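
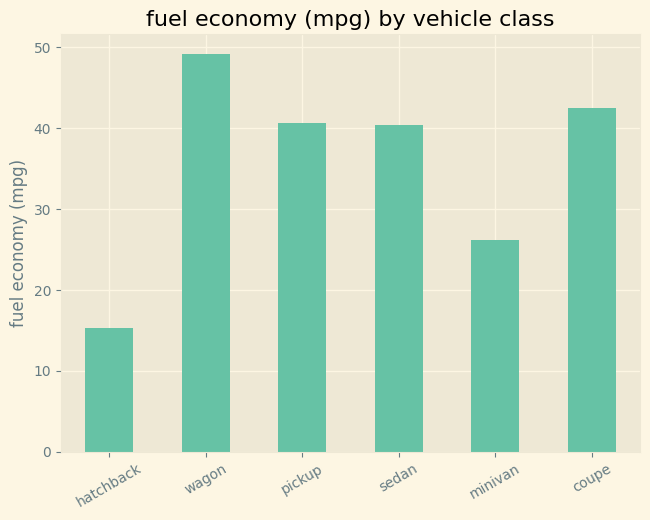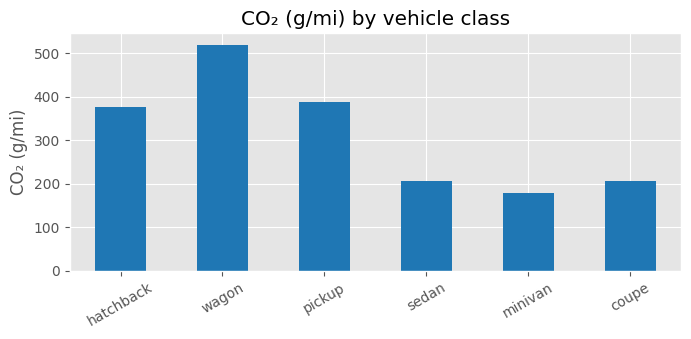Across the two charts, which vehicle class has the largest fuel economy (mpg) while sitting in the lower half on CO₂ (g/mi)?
coupe

Chart 2 median CO₂ (g/mi) ≈ 300; below-median vehicle classes: sedan, minivan, coupe. Among those, coupe has the highest fuel economy (mpg) (≈ 45).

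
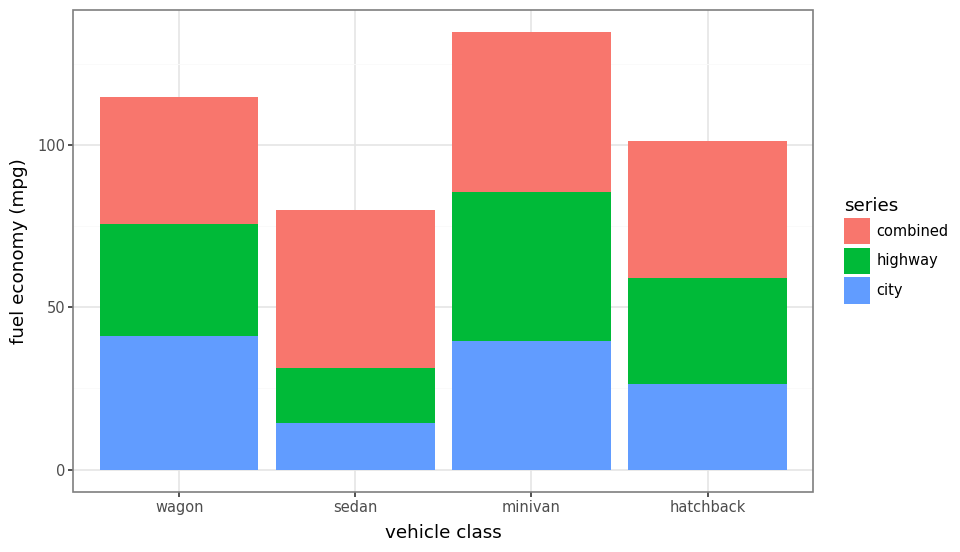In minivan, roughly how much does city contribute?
≈ 40

city top ≈ 40, bottom ≈ 0; segment ≈ 40.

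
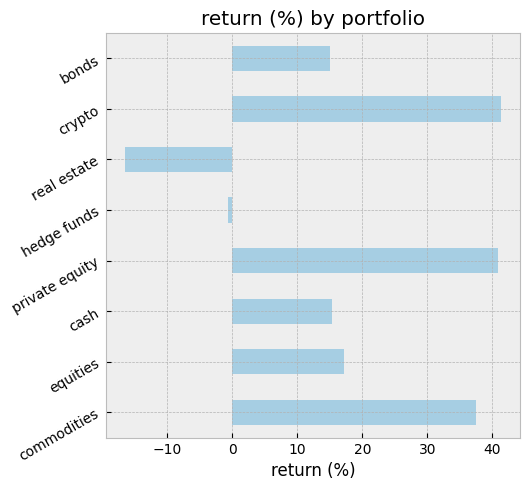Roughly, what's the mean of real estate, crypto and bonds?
(-15 + 40 + 15) / 3 ≈ 13.

≈ 13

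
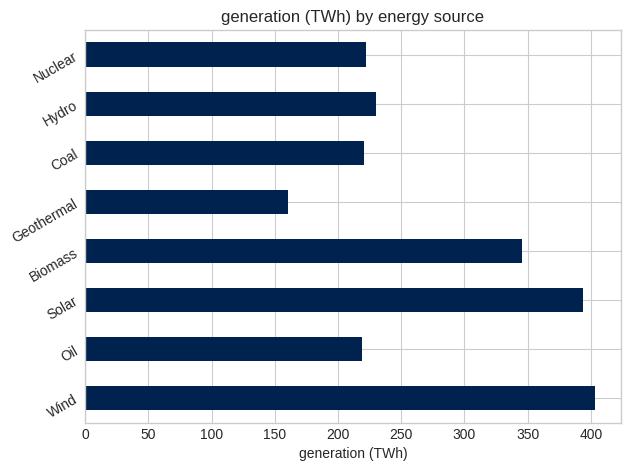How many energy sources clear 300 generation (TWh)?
3

Above 300: Wind, Solar, Biomass.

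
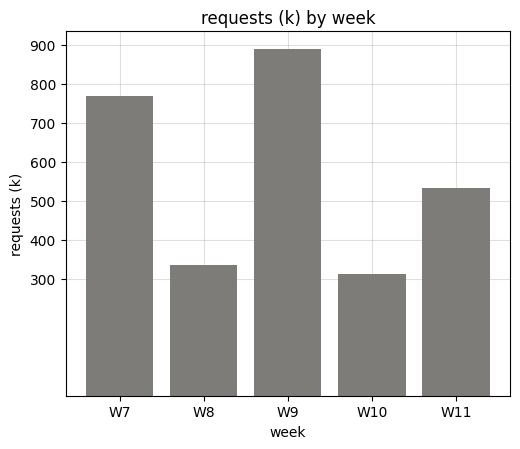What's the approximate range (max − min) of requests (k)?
Max W9 ≈ 900, min W10 ≈ 300; range ≈ 600.

≈ 600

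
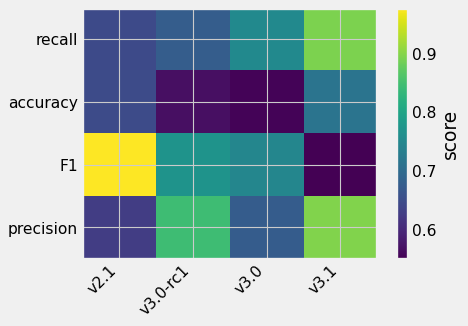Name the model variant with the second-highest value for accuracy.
v2.1

Top 3 for accuracy: v3.1 ≈ 0.70, v2.1 ≈ 0.65, v3.0-rc1 ≈ 0.55.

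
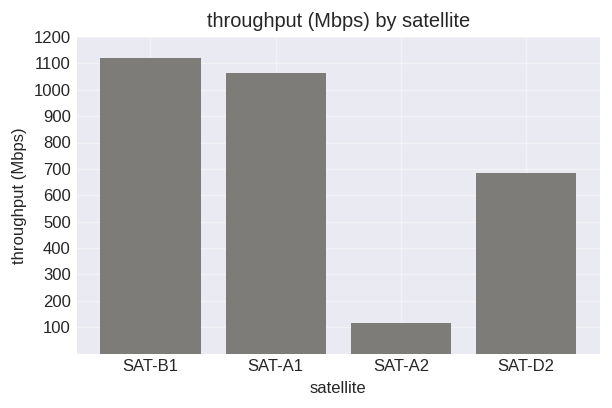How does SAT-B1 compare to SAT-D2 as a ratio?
SAT-B1 ≈ 1100, SAT-D2 ≈ 700; 1100/700 ≈ 1.57.

≈ 1.57×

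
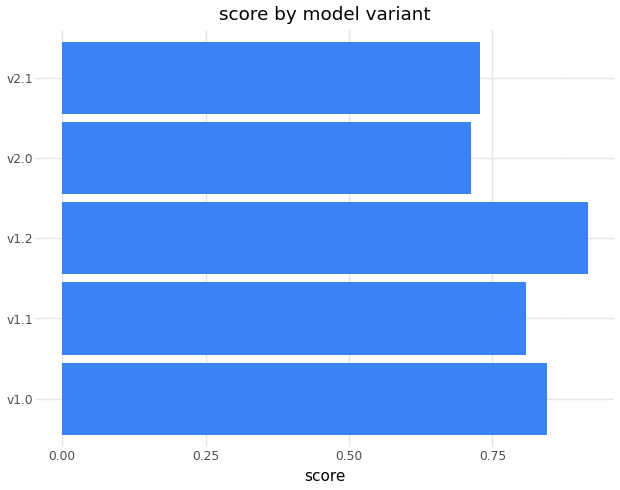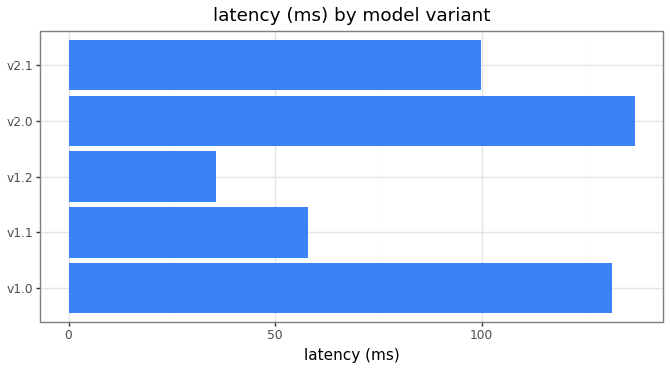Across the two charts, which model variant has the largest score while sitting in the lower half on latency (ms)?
Chart 2 median latency (ms) ≈ 100; below-median model variants: v1.1, v1.2. Among those, v1.2 has the highest score (≈ 0.9).

v1.2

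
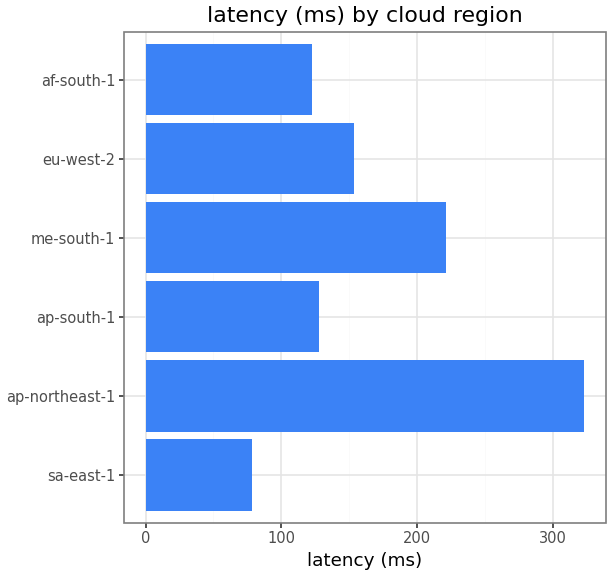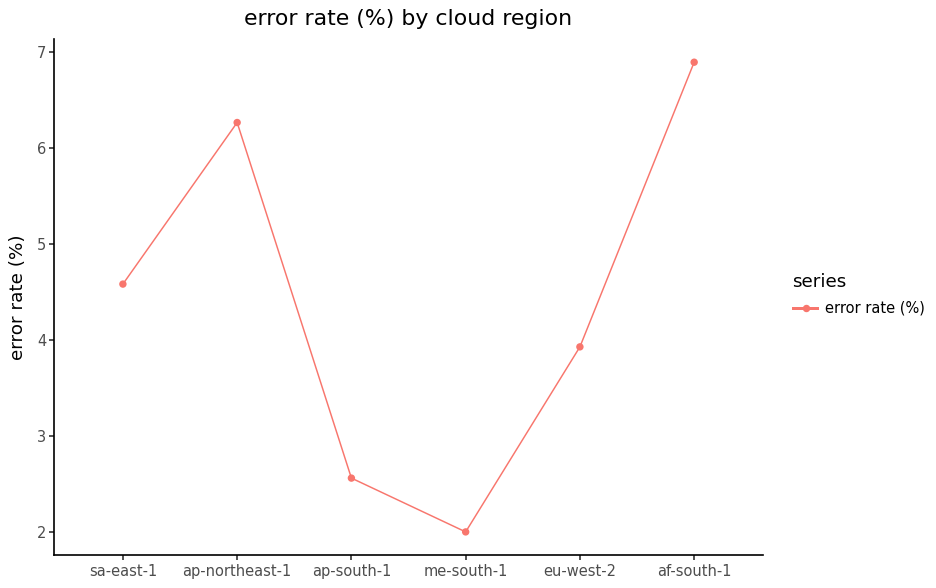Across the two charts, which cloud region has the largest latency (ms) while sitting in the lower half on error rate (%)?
me-south-1

Chart 2 median error rate (%) ≈ 4; below-median cloud regions: ap-south-1, me-south-1, eu-west-2. Among those, me-south-1 has the highest latency (ms) (≈ 200).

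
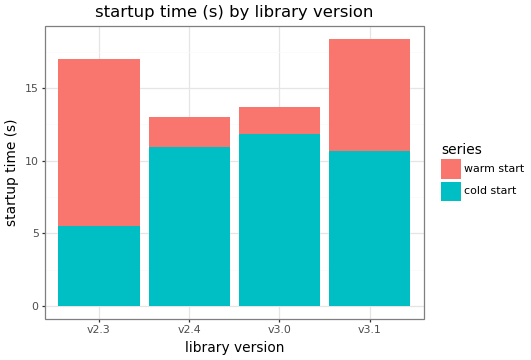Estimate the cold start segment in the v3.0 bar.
cold start top ≈ 12, bottom ≈ 0; segment ≈ 12.

≈ 12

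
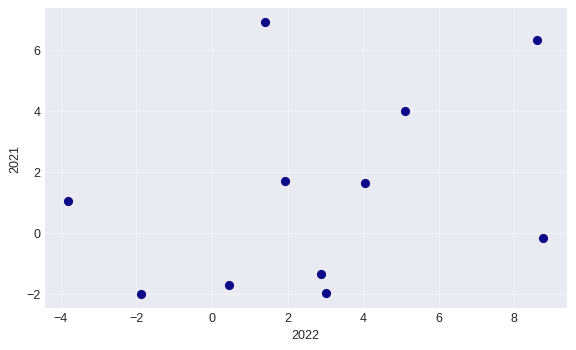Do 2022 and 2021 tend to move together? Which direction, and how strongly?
positive, weak

Points are positively correlated; weak (|r| ≈ 0.3).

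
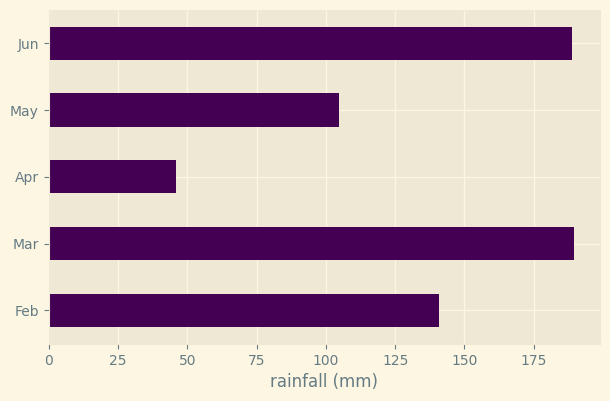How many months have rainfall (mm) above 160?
Above 160: Mar, Jun.

2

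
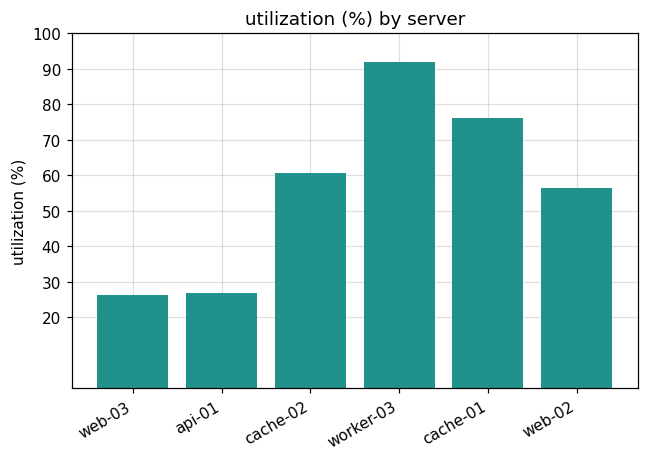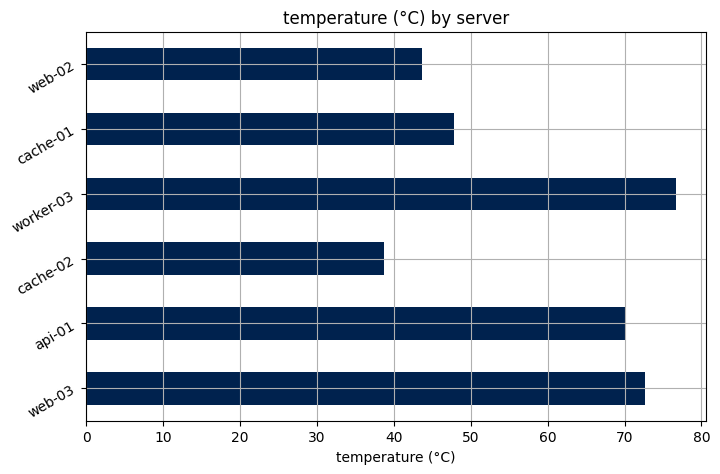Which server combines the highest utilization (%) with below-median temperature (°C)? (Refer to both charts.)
Chart 2 median temperature (°C) ≈ 60; below-median servers: cache-02, cache-01, web-02. Among those, cache-01 has the highest utilization (%) (≈ 80).

cache-01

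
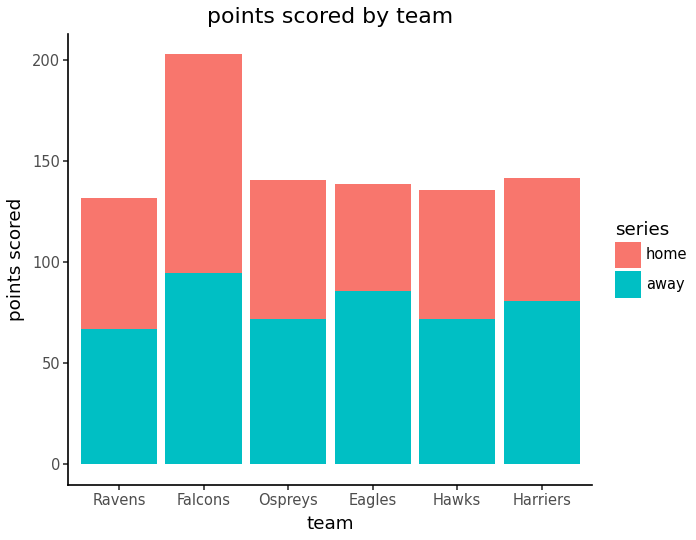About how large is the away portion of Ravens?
away top ≈ 60, bottom ≈ 0; segment ≈ 60.

≈ 60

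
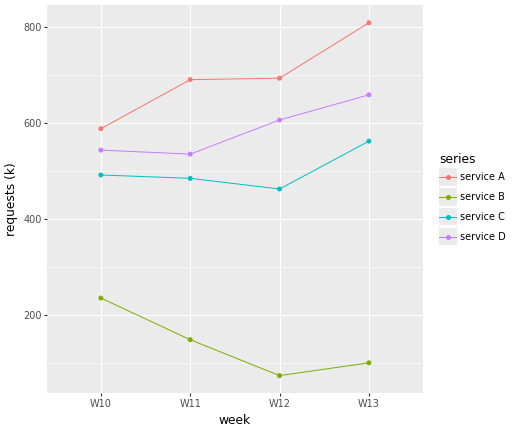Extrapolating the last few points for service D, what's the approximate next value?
≈ 800

Last three: 500, 600, 700 → slope ≈ 100/step → next ≈ 800.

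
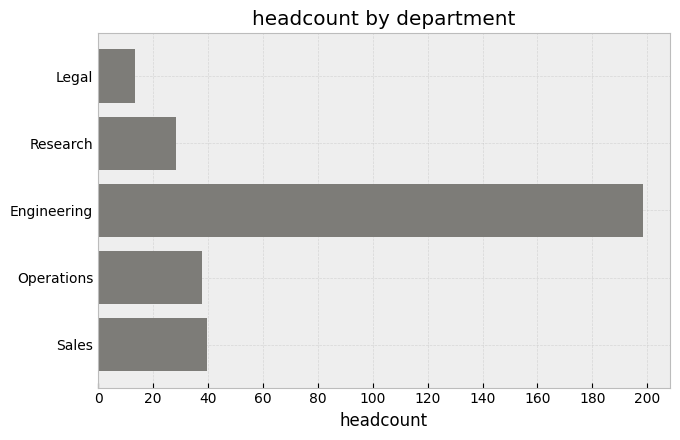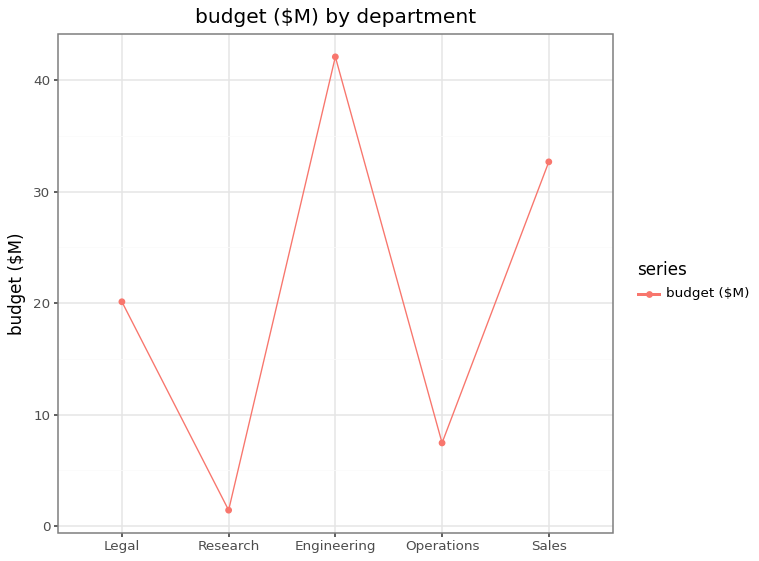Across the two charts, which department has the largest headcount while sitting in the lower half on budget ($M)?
Chart 2 median budget ($M) ≈ 20; below-median departments: Research, Operations. Among those, Operations has the highest headcount (≈ 40).

Operations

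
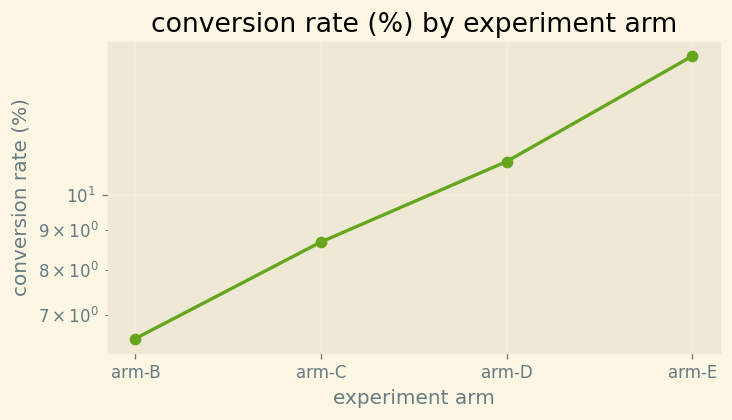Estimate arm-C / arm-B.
arm-C ≈ 9, arm-B ≈ 7; 9/7 ≈ 1.29.

≈ 1.29×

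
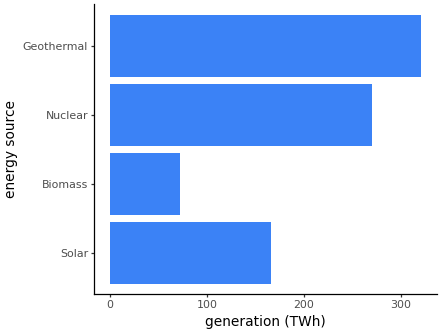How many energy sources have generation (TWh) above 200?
2

Above 200: Nuclear, Geothermal.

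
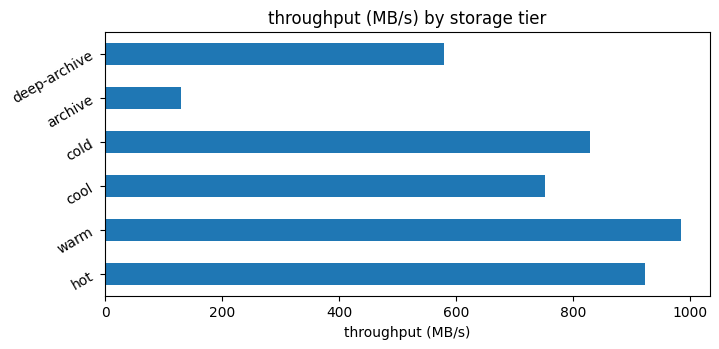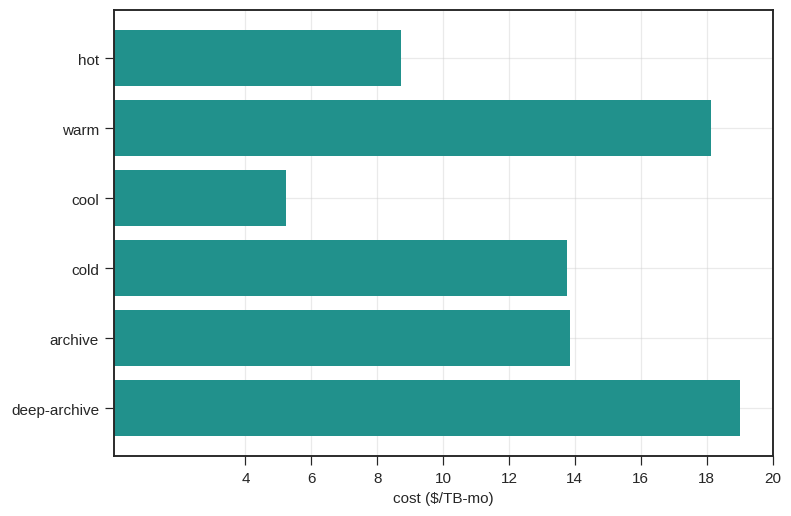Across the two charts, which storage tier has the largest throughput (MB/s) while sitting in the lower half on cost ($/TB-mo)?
hot

Chart 2 median cost ($/TB-mo) ≈ 14; below-median storage tiers: hot, cool, cold. Among those, hot has the highest throughput (MB/s) (≈ 900).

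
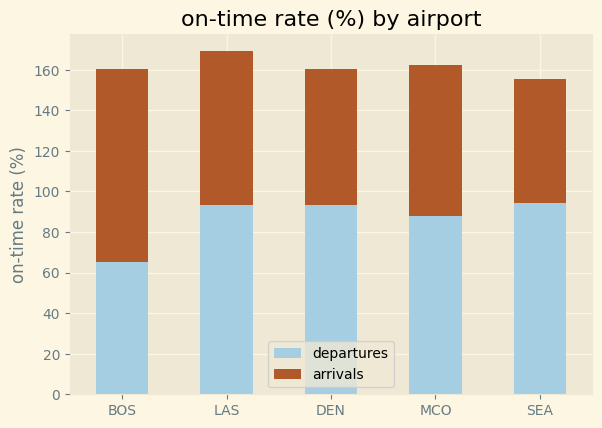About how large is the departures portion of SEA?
≈ 100

departures top ≈ 100, bottom ≈ 0; segment ≈ 100.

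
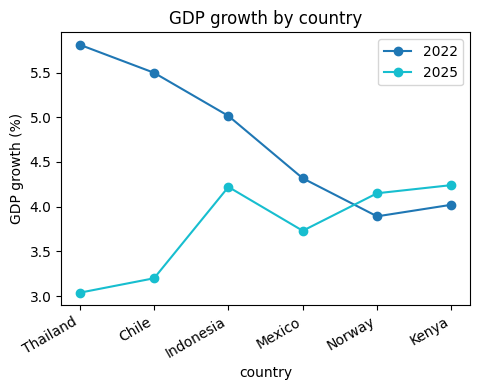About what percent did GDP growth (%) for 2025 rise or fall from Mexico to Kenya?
Mexico ≈ 3.5, Kenya ≈ 4.0; (4.0 − 3.5) / 3.5 ≈ +14.3%.

≈ +14.3%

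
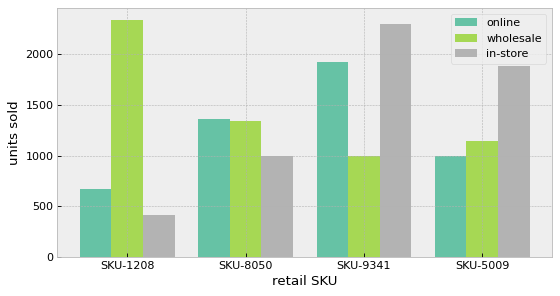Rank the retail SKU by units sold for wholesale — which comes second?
Top 3 for wholesale: SKU-1208 ≈ 2400, SKU-8050 ≈ 1400, SKU-5009 ≈ 1200.

SKU-8050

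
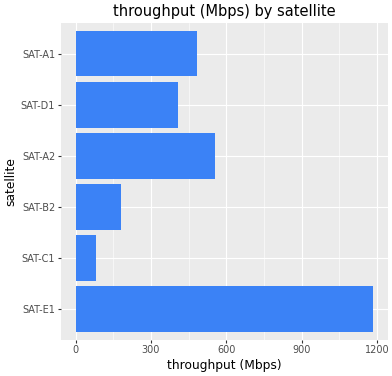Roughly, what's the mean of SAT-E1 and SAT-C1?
(1200 + 100) / 2 ≈ 650.

≈ 650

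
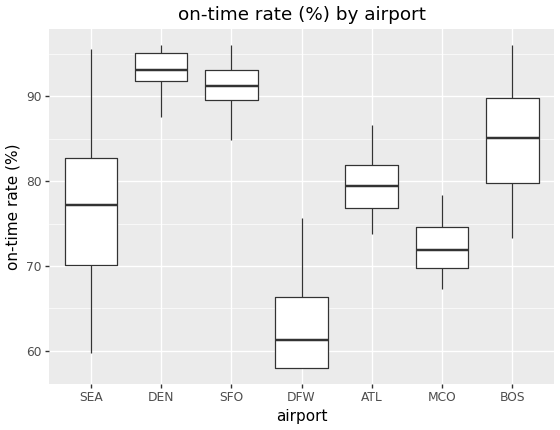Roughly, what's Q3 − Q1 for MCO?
≈ 5

Q3 ≈ 75, Q1 ≈ 70; IQR ≈ 5.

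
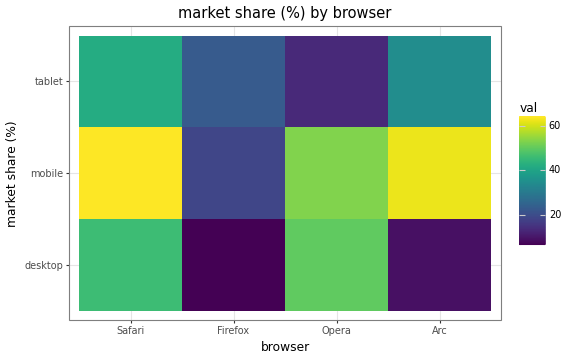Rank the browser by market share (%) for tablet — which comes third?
Top 4 for tablet: Safari ≈ 40, Arc ≈ 35, Firefox ≈ 20, Opera ≈ 15.

Firefox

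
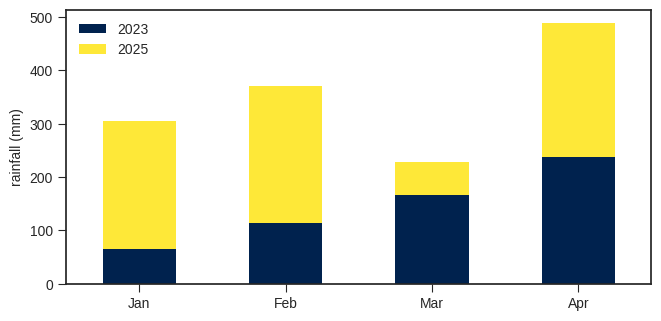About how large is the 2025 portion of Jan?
2025 top ≈ 300, bottom ≈ 50; segment ≈ 250.

≈ 250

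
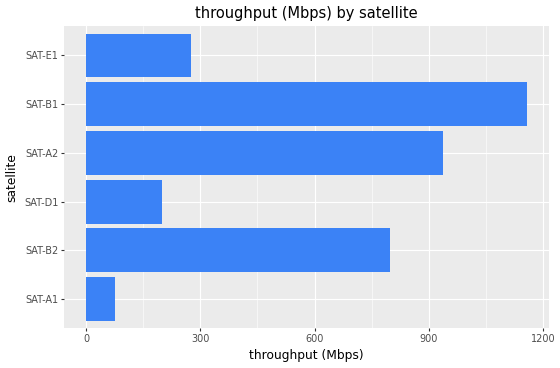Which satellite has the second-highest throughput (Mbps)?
SAT-A2

Top 3: SAT-B1 ≈ 1200, SAT-A2 ≈ 900, SAT-B2 ≈ 800.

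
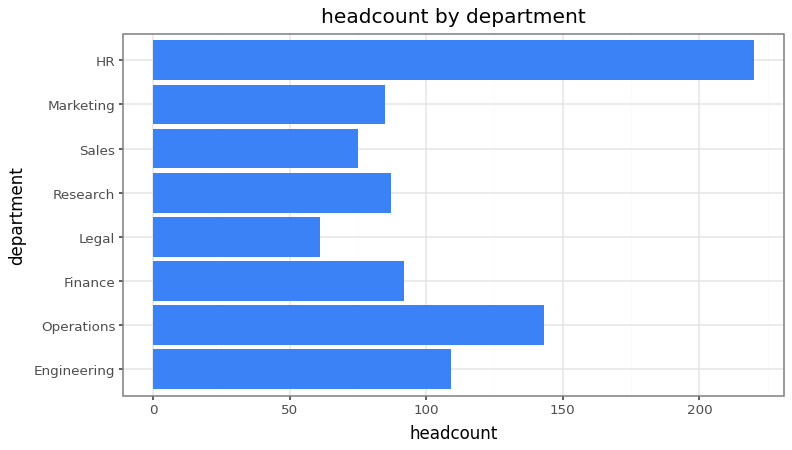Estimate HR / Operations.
≈ 1.57×

HR ≈ 220, Operations ≈ 140; 220/140 ≈ 1.57.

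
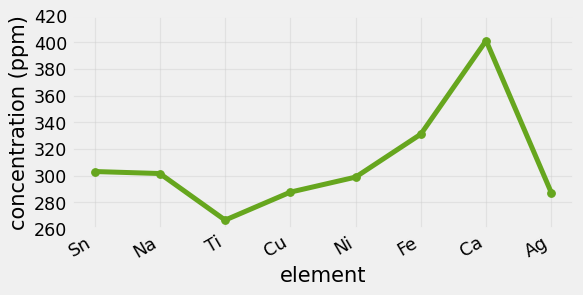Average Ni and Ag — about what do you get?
(300 + 280) / 2 ≈ 290.

≈ 290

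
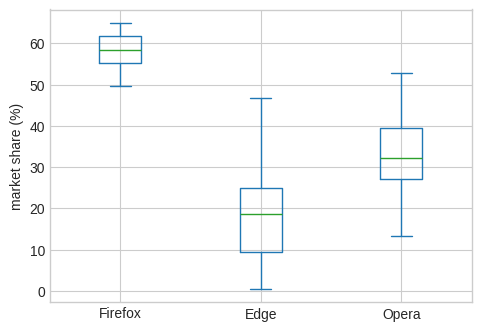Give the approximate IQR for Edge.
Q3 ≈ 25, Q1 ≈ 10; IQR ≈ 15.

≈ 15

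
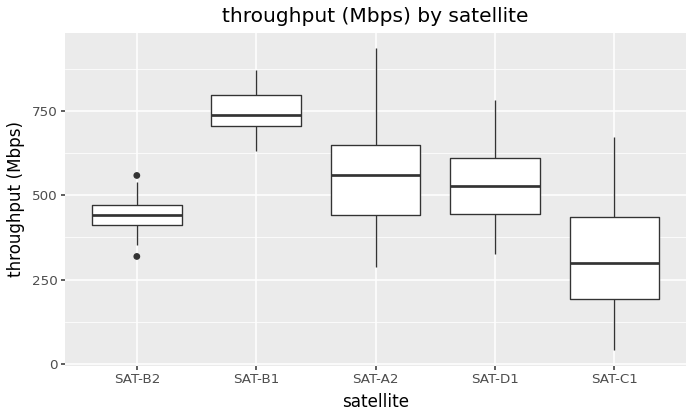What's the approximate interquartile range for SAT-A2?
≈ 200

Q3 ≈ 650, Q1 ≈ 450; IQR ≈ 200.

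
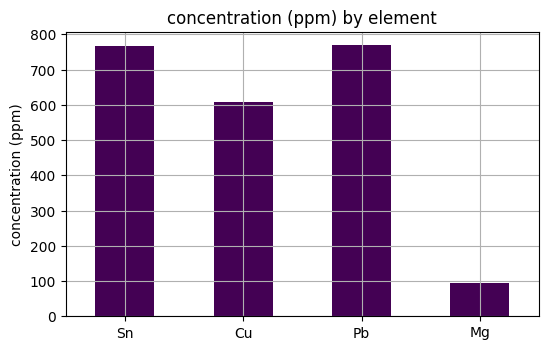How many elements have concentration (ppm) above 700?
Above 700: Sn, Pb.

2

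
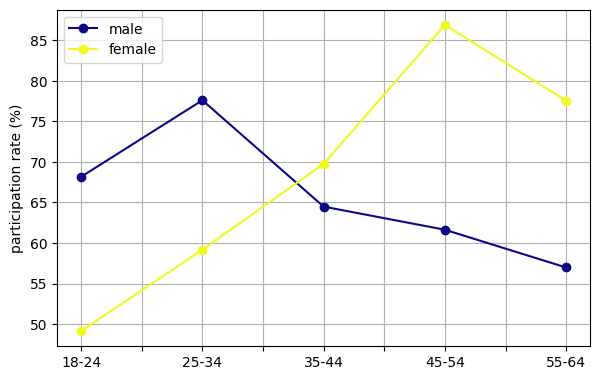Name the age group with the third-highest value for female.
35-44

Top 4 for female: 45-54 ≈ 85, 55-64 ≈ 80, 35-44 ≈ 70, 25-34 ≈ 60.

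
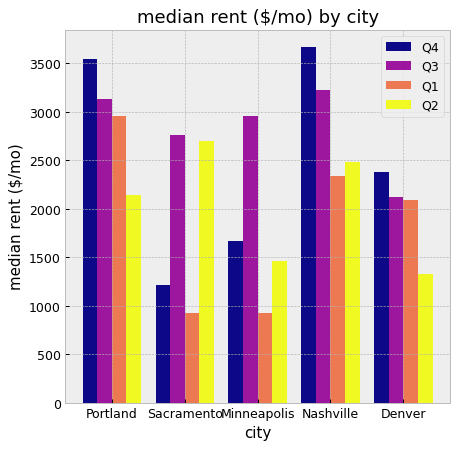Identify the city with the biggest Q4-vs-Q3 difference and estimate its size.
Sacramento: Q4 ≈ 1000, Q3 ≈ 3000 → gap ≈ 2000. Next-largest (Minneapolis) is only ≈ 1500.

Sacramento, ≈ 2000 $/mo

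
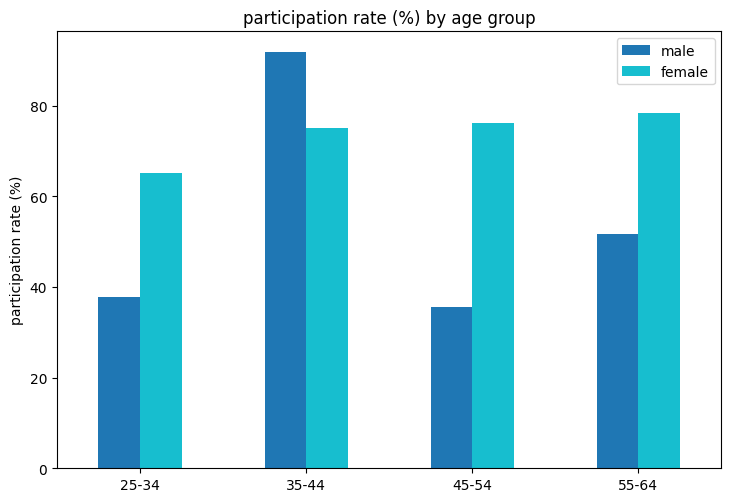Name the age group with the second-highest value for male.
Top 3 for male: 35-44 ≈ 90, 55-64 ≈ 50, 25-34 ≈ 40.

55-64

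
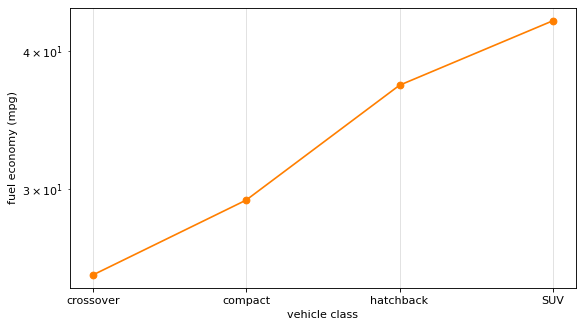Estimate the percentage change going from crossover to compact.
crossover ≈ 26, compact ≈ 30; (30 − 26) / 26 ≈ +15.4%.

≈ +15.4%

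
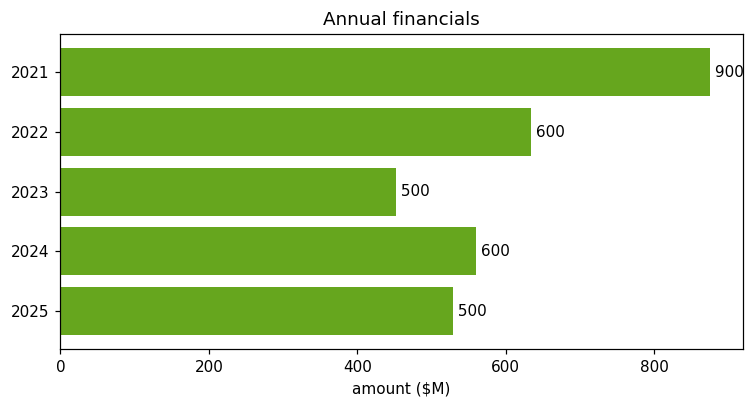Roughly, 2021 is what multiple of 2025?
≈ 1.8×

2021 ≈ 900, 2025 ≈ 500; 900/500 ≈ 1.8.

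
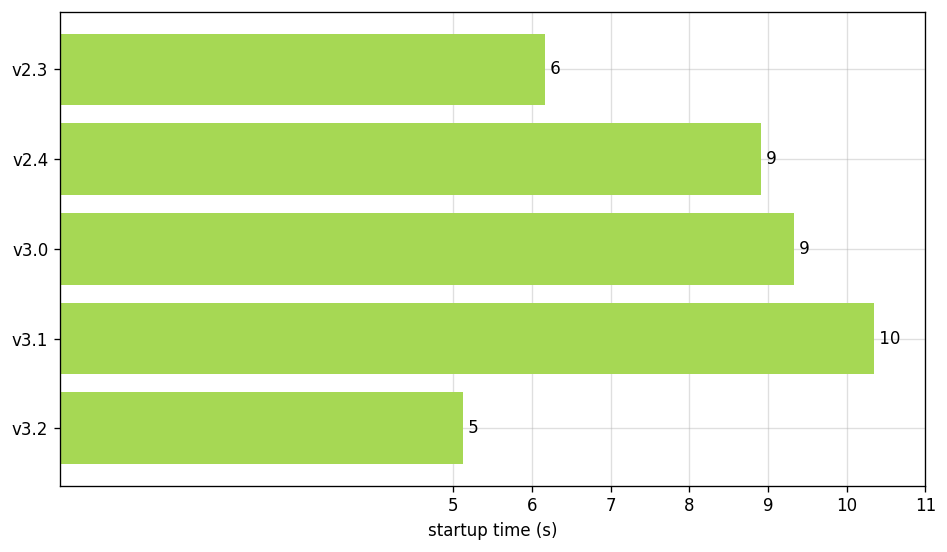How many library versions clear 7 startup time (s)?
Above 7: v2.4, v3.0, v3.1.

3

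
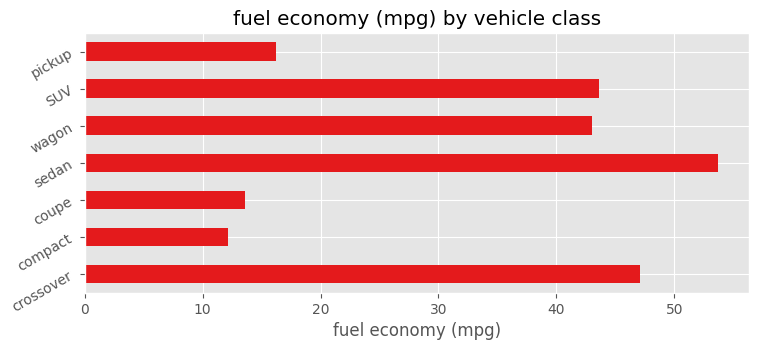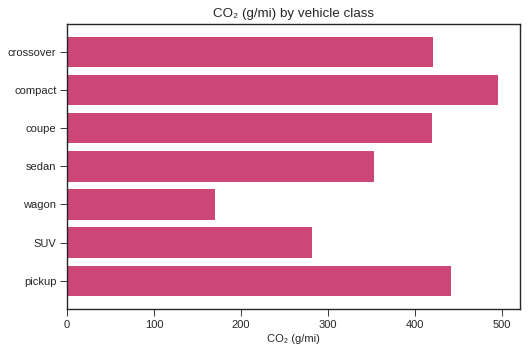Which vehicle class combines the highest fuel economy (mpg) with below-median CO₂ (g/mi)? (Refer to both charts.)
sedan

Chart 2 median CO₂ (g/mi) ≈ 400; below-median vehicle classes: sedan, wagon, SUV. Among those, sedan has the highest fuel economy (mpg) (≈ 55).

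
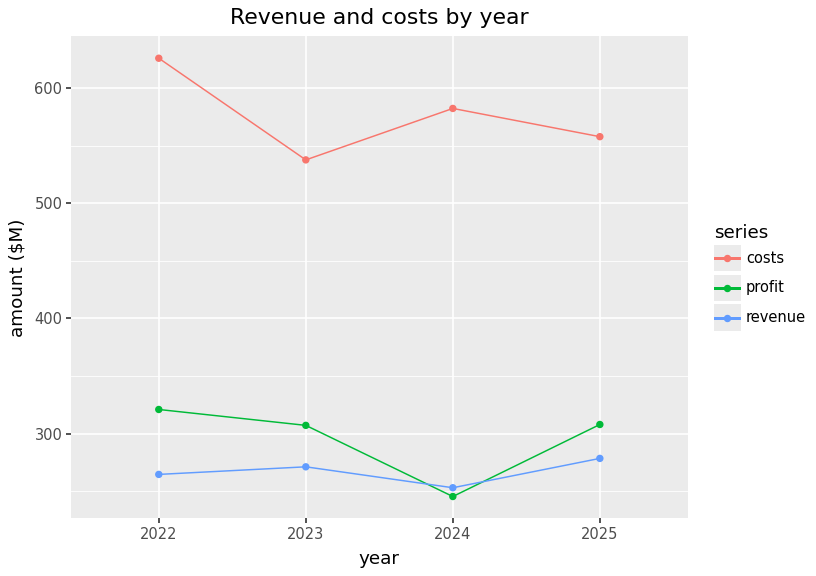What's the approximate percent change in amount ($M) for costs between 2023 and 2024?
2023 ≈ 550, 2024 ≈ 600; (600 − 550) / 550 ≈ +9.1%.

≈ +9.1%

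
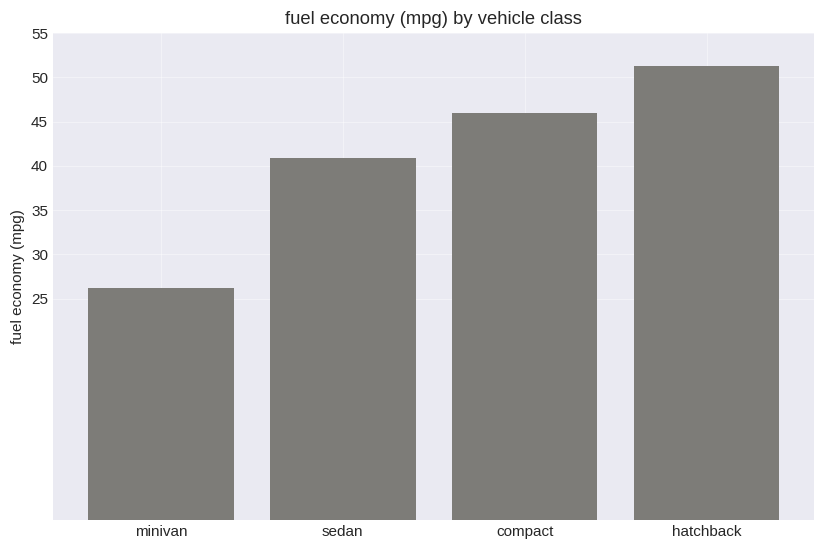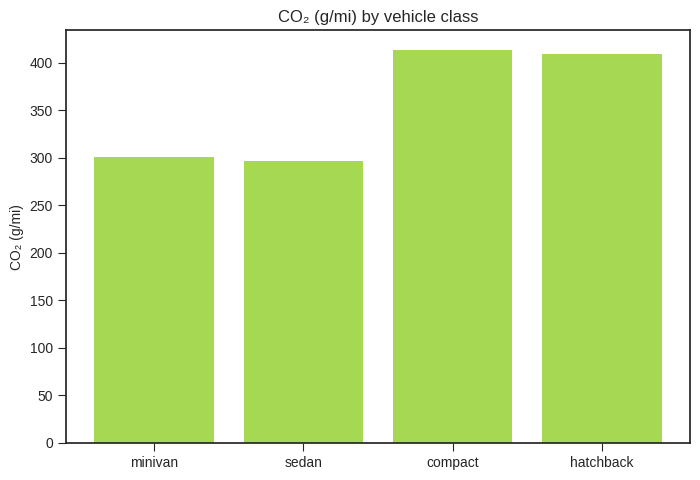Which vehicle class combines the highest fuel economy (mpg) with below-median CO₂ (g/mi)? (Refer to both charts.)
sedan

Chart 2 median CO₂ (g/mi) ≈ 350; below-median vehicle classes: minivan, sedan. Among those, sedan has the highest fuel economy (mpg) (≈ 40).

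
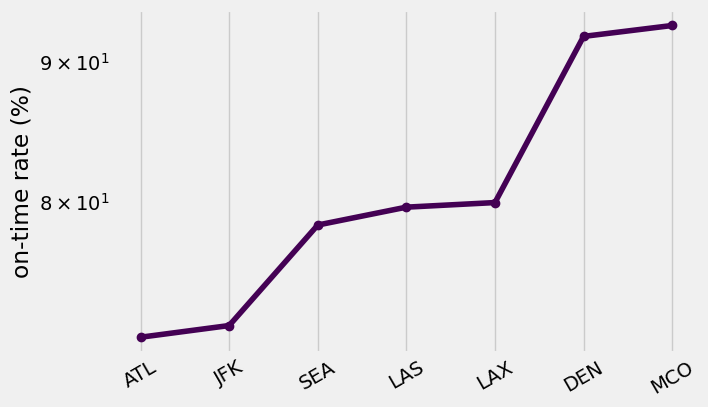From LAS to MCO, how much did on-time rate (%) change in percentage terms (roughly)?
≈ +15%

LAS ≈ 80, MCO ≈ 92; (92 − 80) / 80 ≈ +15%.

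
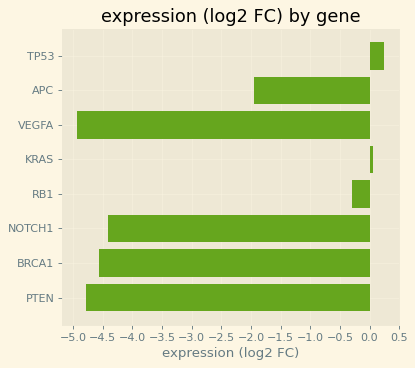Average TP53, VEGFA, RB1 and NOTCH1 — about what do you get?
(0.0 + -5.0 + -0.5 + -4.5) / 4 ≈ -2.5.

≈ -2.5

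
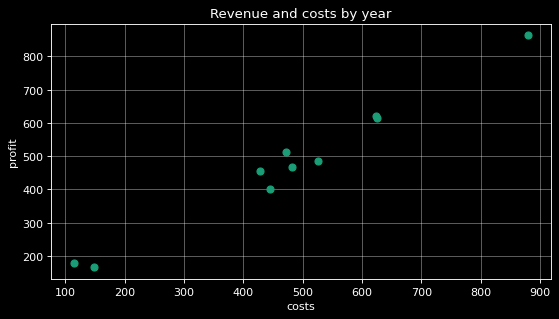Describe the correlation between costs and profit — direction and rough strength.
positive, strong

Points are positively correlated; strong (|r| ≈ 1.0).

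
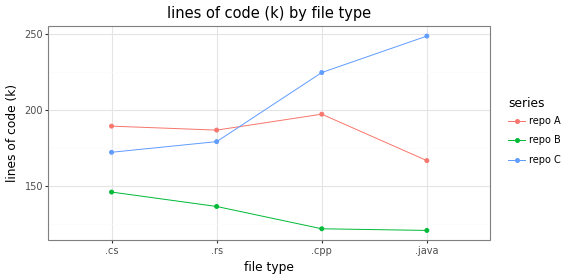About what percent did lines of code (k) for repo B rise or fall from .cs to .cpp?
.cs ≈ 140, .cpp ≈ 120; (120 − 140) / 140 ≈ -14.3%.

≈ -14.3%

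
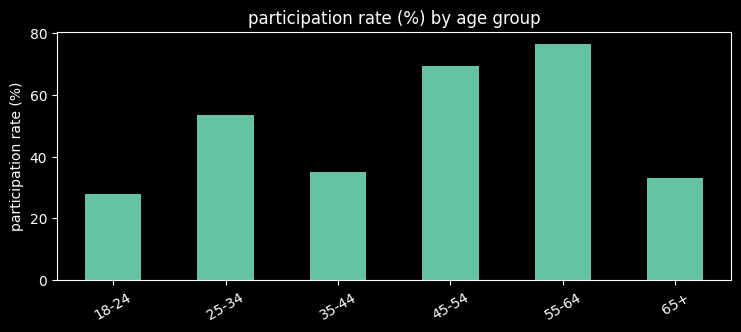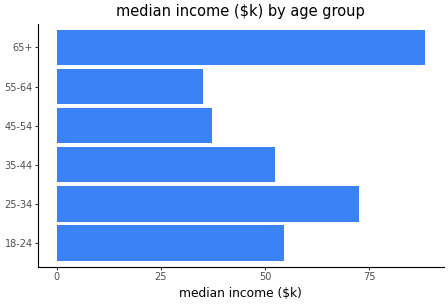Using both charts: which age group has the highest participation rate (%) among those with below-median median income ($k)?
55-64

Chart 2 median median income ($k) ≈ 50; below-median age groups: 35-44, 45-54, 55-64. Among those, 55-64 has the highest participation rate (%) (≈ 80).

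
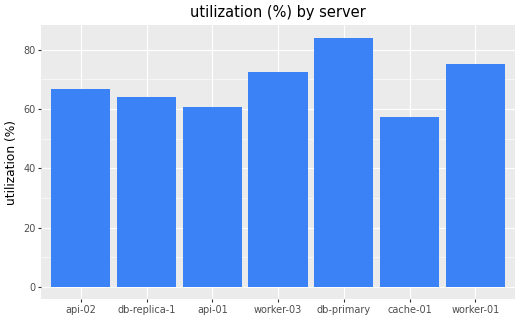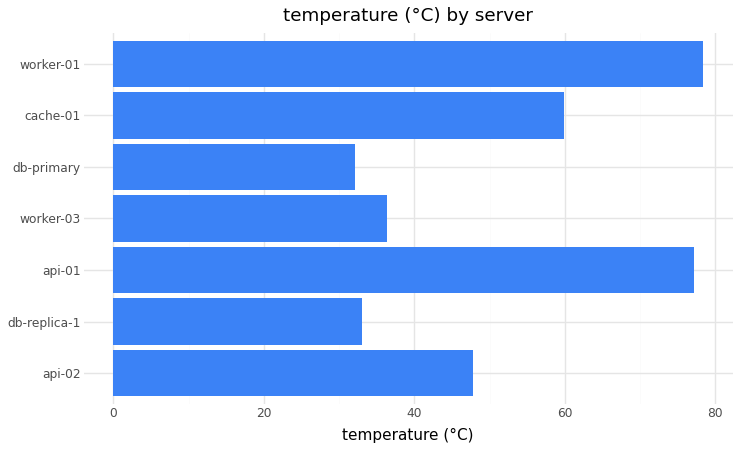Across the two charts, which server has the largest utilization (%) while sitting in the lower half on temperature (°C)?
Chart 2 median temperature (°C) ≈ 50; below-median servers: db-replica-1, worker-03, db-primary. Among those, db-primary has the highest utilization (%) (≈ 80).

db-primary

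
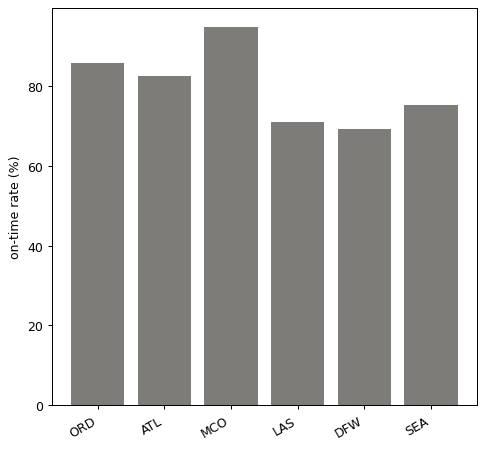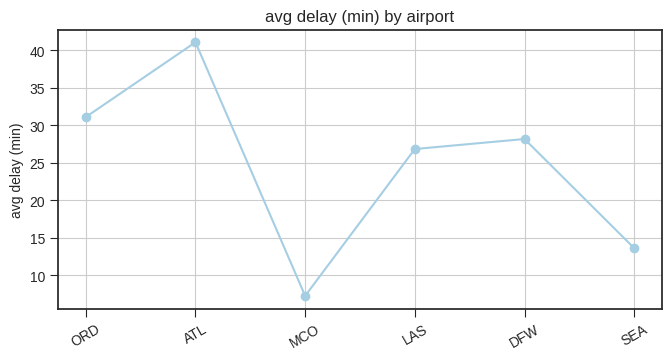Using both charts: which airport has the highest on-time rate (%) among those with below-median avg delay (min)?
MCO

Chart 2 median avg delay (min) ≈ 30; below-median airports: MCO, LAS, SEA. Among those, MCO has the highest on-time rate (%) (≈ 90).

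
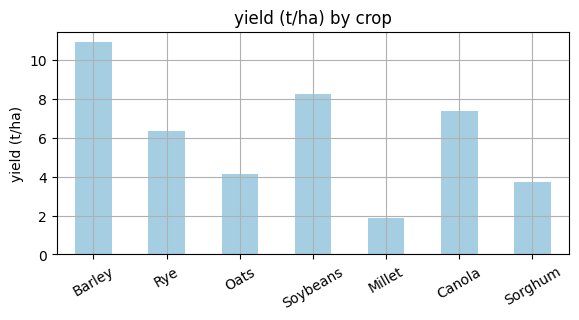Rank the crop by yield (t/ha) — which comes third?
Top 4: Barley ≈ 11, Soybeans ≈ 8, Canola ≈ 7, Rye ≈ 6.

Canola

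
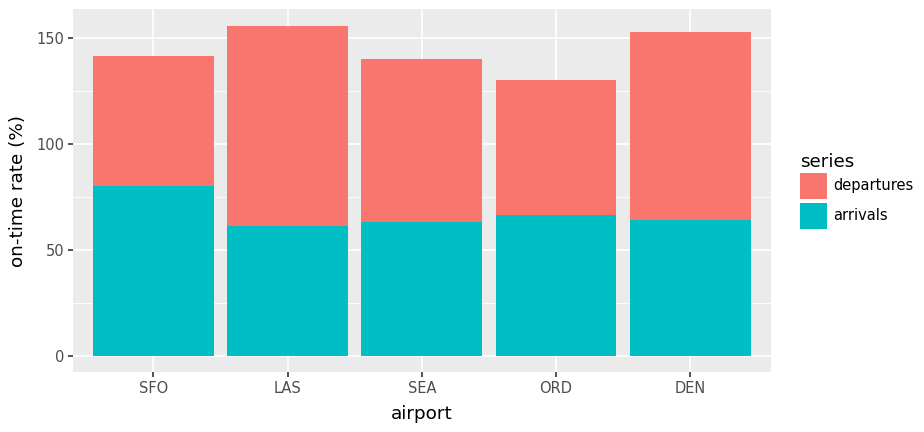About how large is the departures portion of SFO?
departures top ≈ 140, bottom ≈ 80; segment ≈ 60.

≈ 60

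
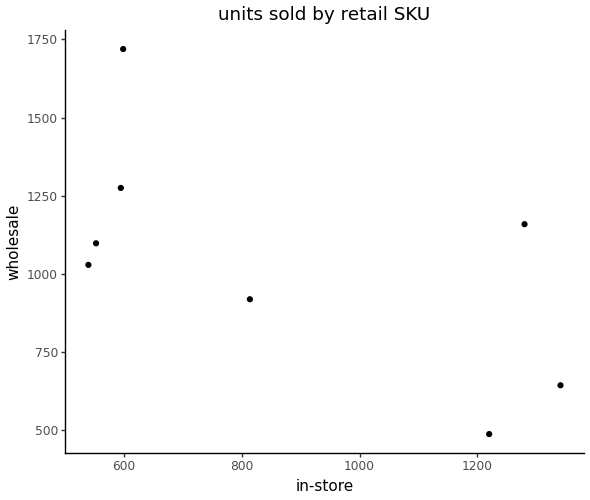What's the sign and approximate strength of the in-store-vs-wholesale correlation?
negative, moderate

Points are negatively correlated; moderate (|r| ≈ 0.6).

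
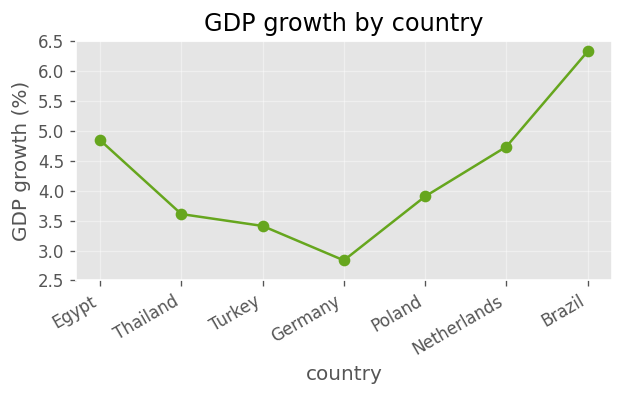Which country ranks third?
Netherlands

Top 4: Brazil ≈ 6.5, Egypt ≈ 5.0, Netherlands ≈ 4.5, Poland ≈ 4.0.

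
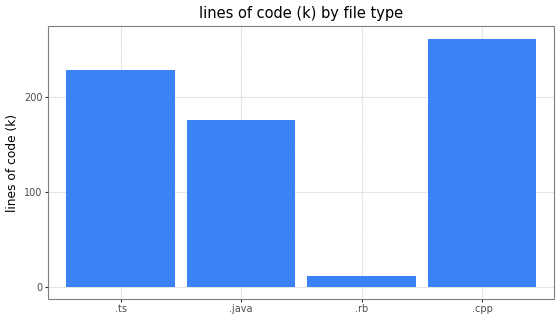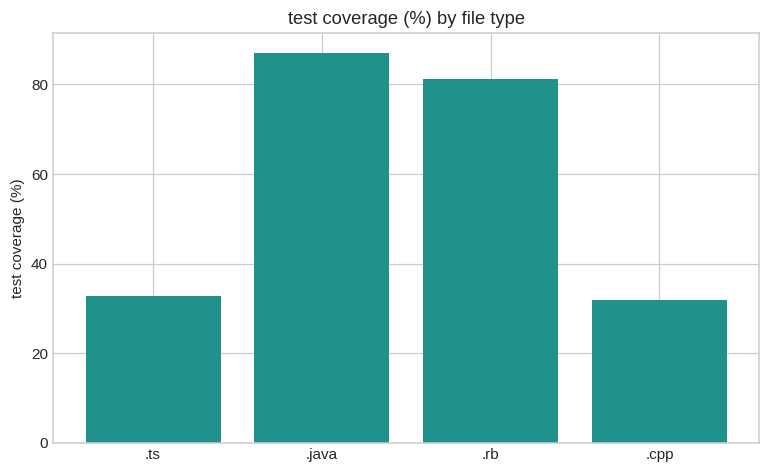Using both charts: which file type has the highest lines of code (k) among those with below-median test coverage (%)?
.cpp

Chart 2 median test coverage (%) ≈ 60; below-median file types: .ts, .cpp. Among those, .cpp has the highest lines of code (k) (≈ 250).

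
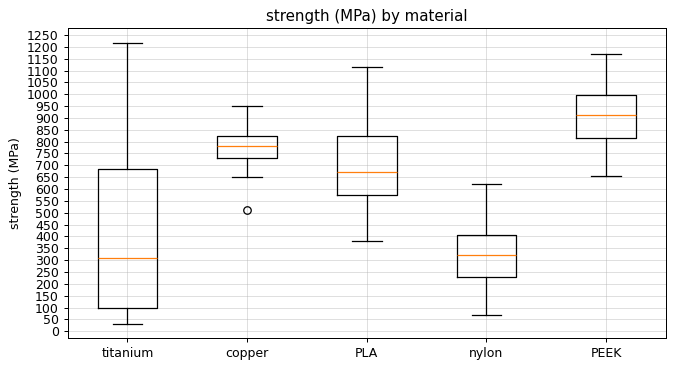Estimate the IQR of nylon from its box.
Q3 ≈ 400, Q1 ≈ 250; IQR ≈ 150.

≈ 150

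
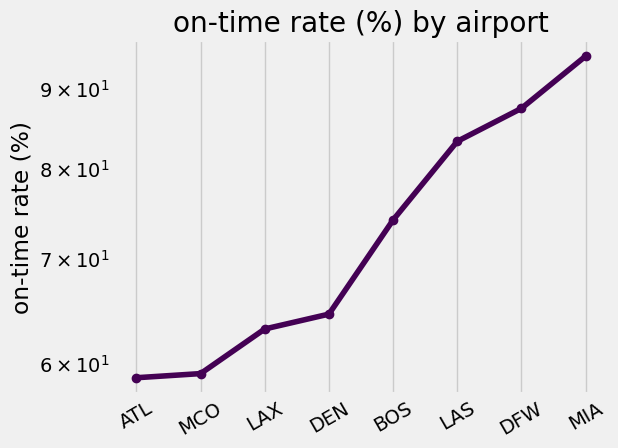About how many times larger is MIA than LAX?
MIA ≈ 95, LAX ≈ 65; 95/65 ≈ 1.46.

≈ 1.46×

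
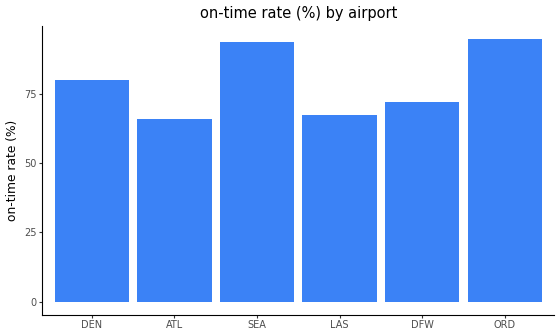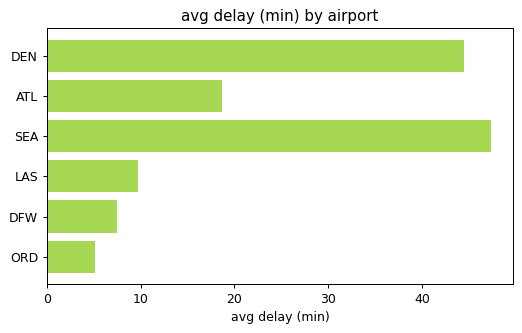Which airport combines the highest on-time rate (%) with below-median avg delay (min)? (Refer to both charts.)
Chart 2 median avg delay (min) ≈ 15; below-median airports: LAS, DFW, ORD. Among those, ORD has the highest on-time rate (%) (≈ 90).

ORD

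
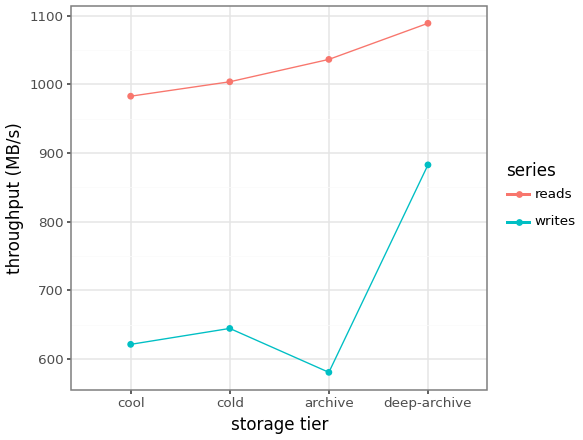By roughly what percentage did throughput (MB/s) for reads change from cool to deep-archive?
cool ≈ 1000, deep-archive ≈ 1100; (1100 − 1000) / 1000 ≈ +10%.

≈ +10%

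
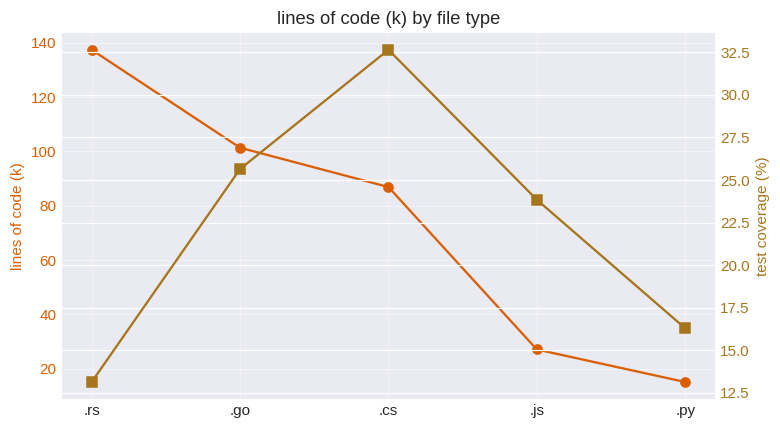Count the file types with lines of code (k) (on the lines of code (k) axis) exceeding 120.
1

Above 120: .rs.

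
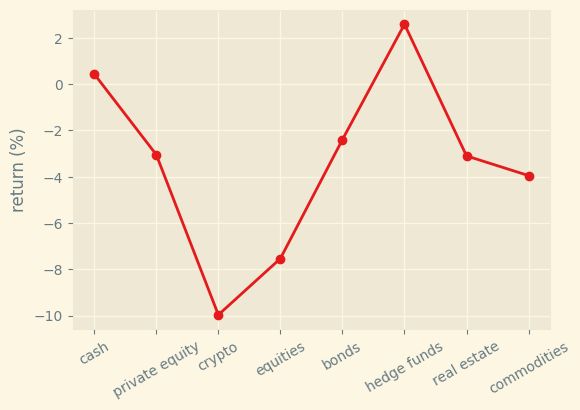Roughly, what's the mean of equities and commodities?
≈ -6

(-8 + -4) / 2 ≈ -6.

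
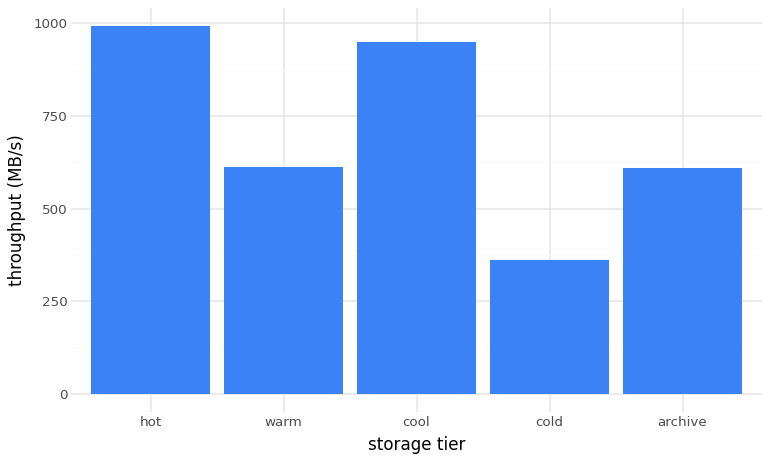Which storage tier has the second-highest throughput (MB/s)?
Top 3: hot ≈ 1000, cool ≈ 900, warm ≈ 600.

cool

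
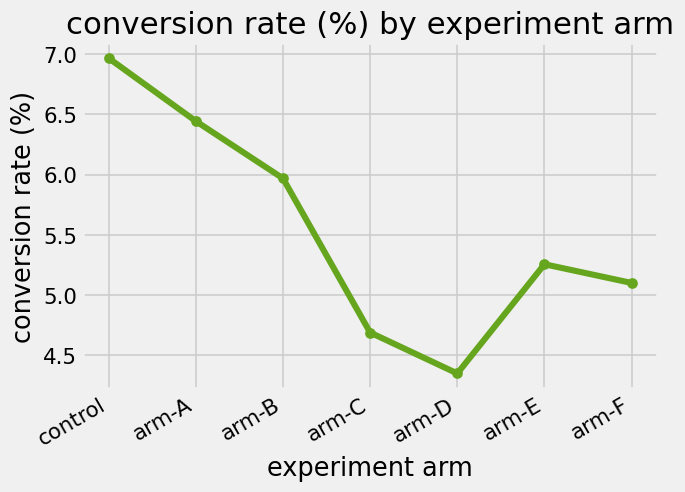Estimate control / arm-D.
≈ 1.56×

control ≈ 7.0, arm-D ≈ 4.5; 7.0/4.5 ≈ 1.56.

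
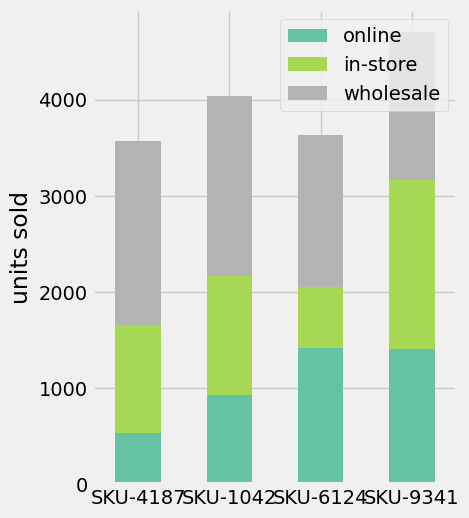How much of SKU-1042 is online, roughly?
≈ 1000

online top ≈ 1000, bottom ≈ 0; segment ≈ 1000.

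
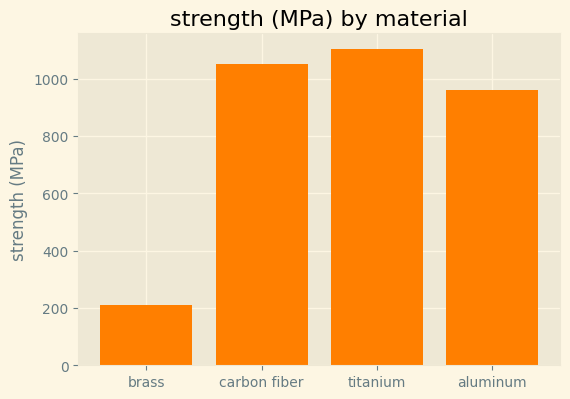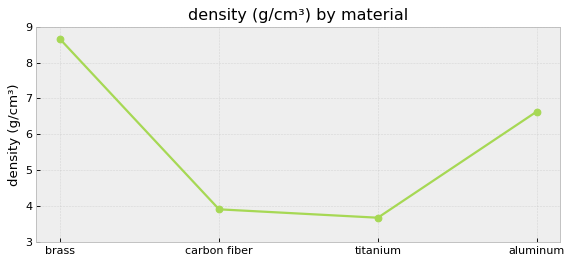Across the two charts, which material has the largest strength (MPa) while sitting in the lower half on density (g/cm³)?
titanium

Chart 2 median density (g/cm³) ≈ 5; below-median materials: carbon fiber, titanium. Among those, titanium has the highest strength (MPa) (≈ 1200).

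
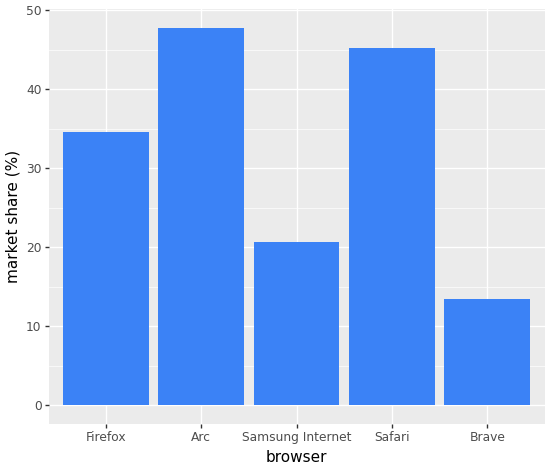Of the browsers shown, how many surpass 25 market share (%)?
3

Above 25: Firefox, Arc, Safari.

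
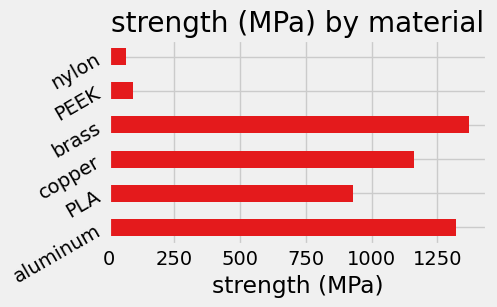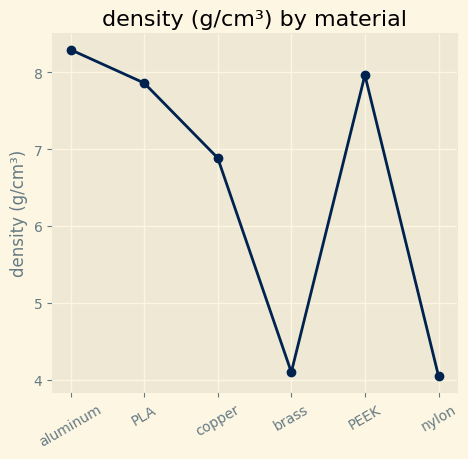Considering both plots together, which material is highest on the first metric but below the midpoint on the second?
brass

Chart 2 median density (g/cm³) ≈ 7; below-median materials: copper, brass, nylon. Among those, brass has the highest strength (MPa) (≈ 1400).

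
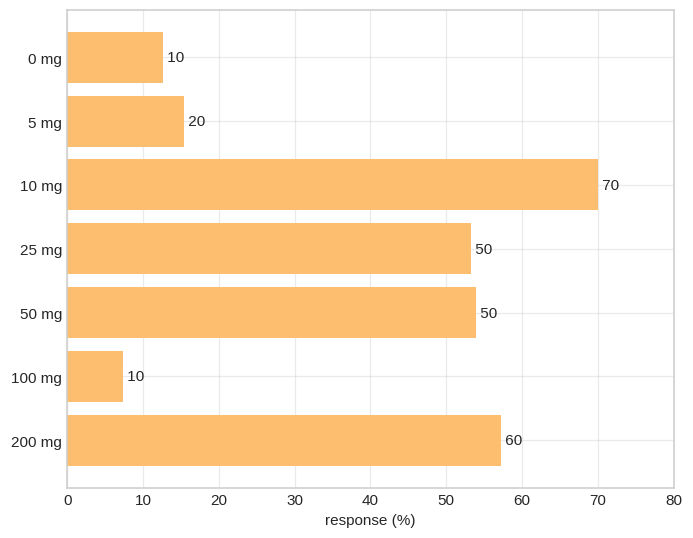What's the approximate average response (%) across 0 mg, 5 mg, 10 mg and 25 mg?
(10 + 20 + 70 + 50) / 4 ≈ 38.

≈ 38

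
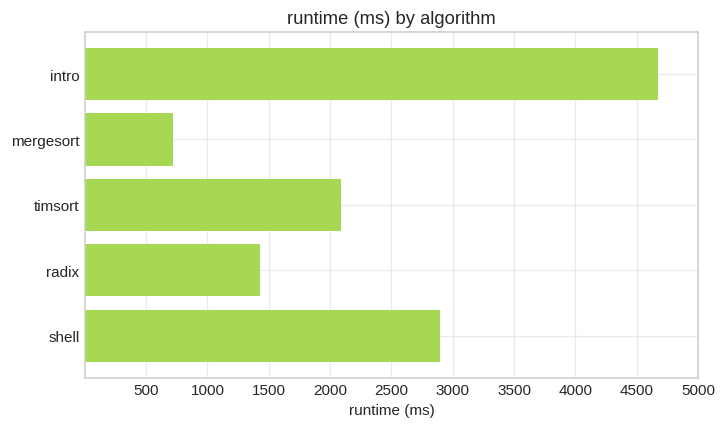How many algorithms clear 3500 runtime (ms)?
Above 3500: intro.

1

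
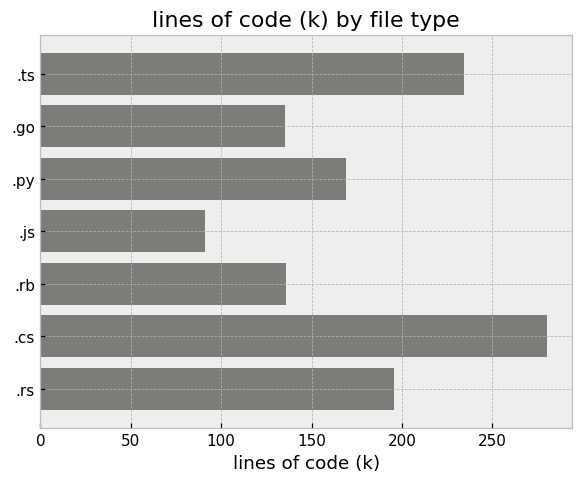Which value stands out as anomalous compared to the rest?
.cs ≈ 275; the rest sit between ≈ 100 and ≈ 225.

.cs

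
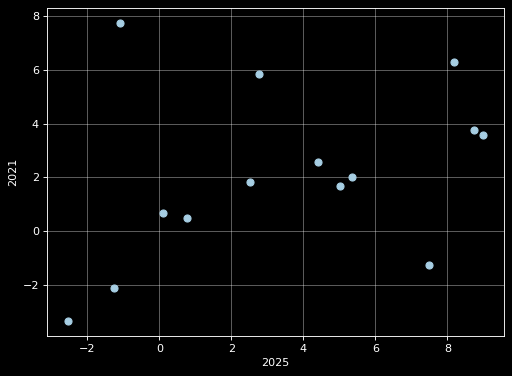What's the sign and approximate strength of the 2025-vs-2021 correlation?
positive, weak

Points are positively correlated; weak (|r| ≈ 0.3).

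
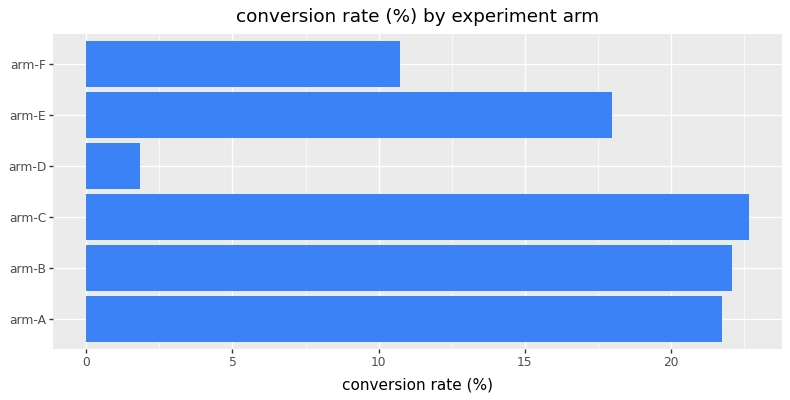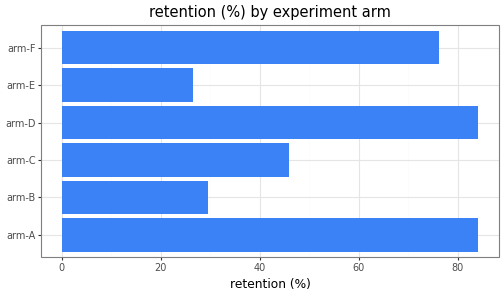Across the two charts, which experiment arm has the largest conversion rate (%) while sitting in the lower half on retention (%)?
Chart 2 median retention (%) ≈ 60; below-median experiment arms: arm-B, arm-C, arm-E. Among those, arm-C has the highest conversion rate (%) (≈ 25).

arm-C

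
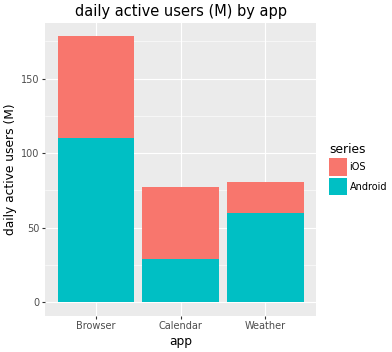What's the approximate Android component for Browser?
≈ 120

Android top ≈ 120, bottom ≈ 0; segment ≈ 120.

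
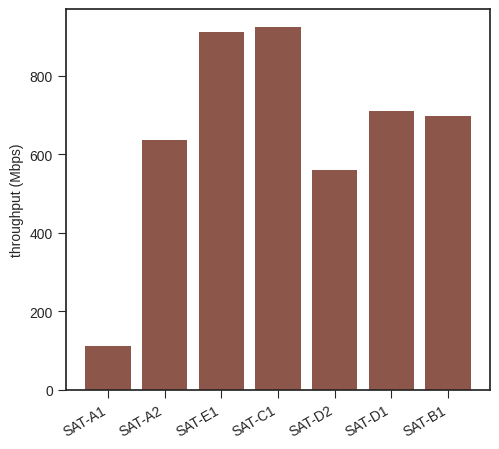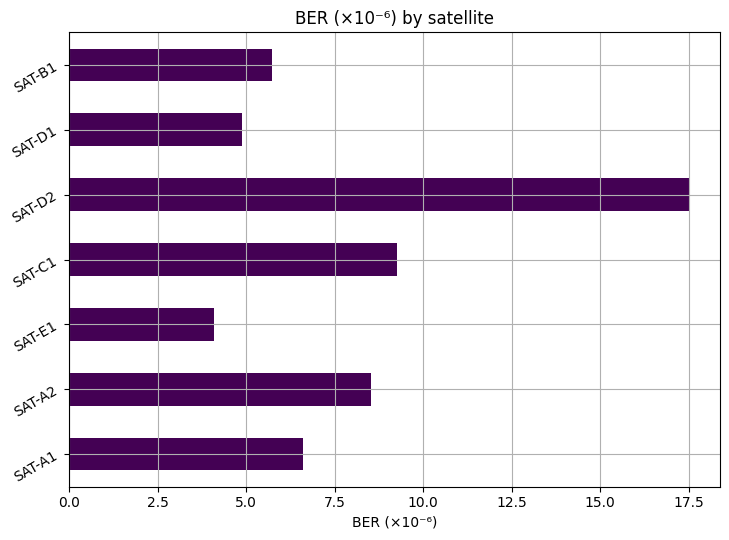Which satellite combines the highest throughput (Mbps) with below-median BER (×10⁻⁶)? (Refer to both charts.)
Chart 2 median BER (×10⁻⁶) ≈ 6; below-median satellites: SAT-E1, SAT-D1, SAT-B1. Among those, SAT-E1 has the highest throughput (Mbps) (≈ 900).

SAT-E1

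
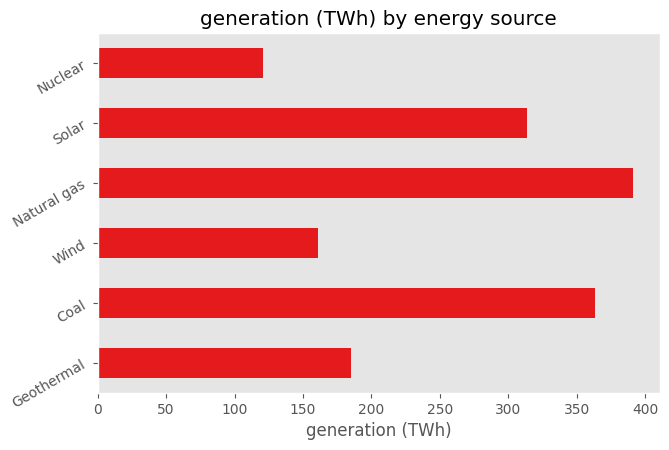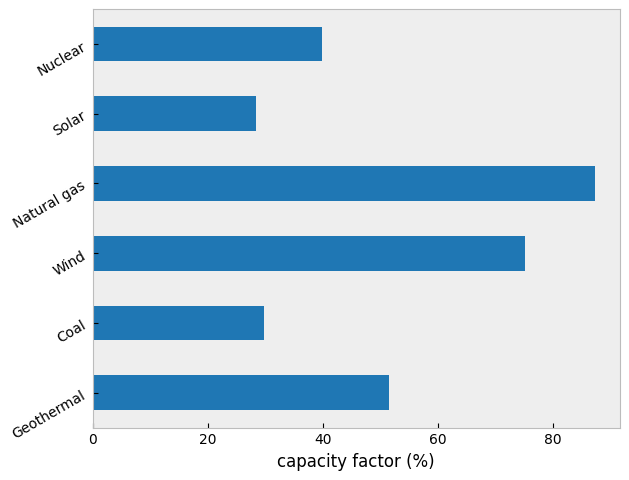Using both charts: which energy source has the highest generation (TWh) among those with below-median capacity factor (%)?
Chart 2 median capacity factor (%) ≈ 50; below-median energy sources: Coal, Solar, Nuclear. Among those, Coal has the highest generation (TWh) (≈ 350).

Coal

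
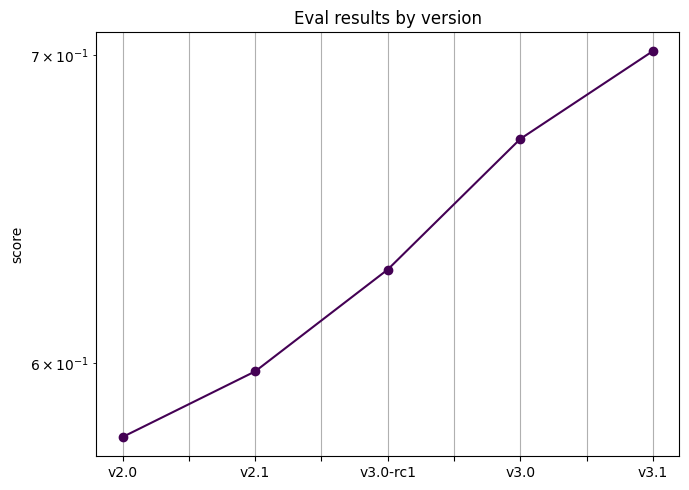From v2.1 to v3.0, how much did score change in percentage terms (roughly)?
≈ +13.3%

v2.1 ≈ 0.60, v3.0 ≈ 0.68; (0.68 − 0.60) / 0.60 ≈ +13.3%.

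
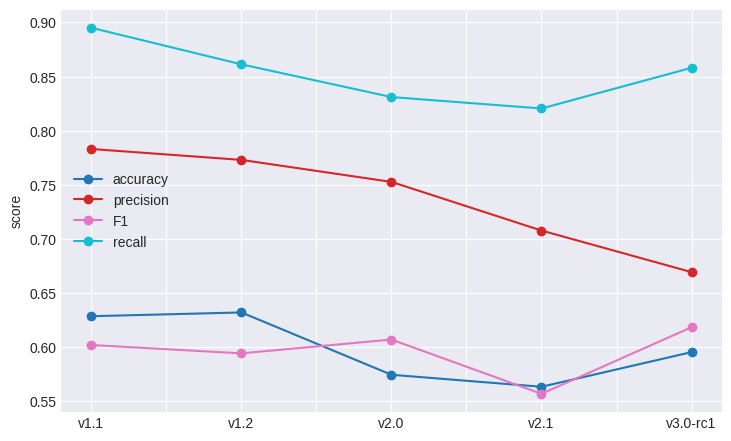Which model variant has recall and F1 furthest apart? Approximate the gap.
v1.1: recall ≈ 0.90, F1 ≈ 0.60 → gap ≈ 0.30. Next-largest (v1.2) is only ≈ 0.25.

v1.1, ≈ 0.30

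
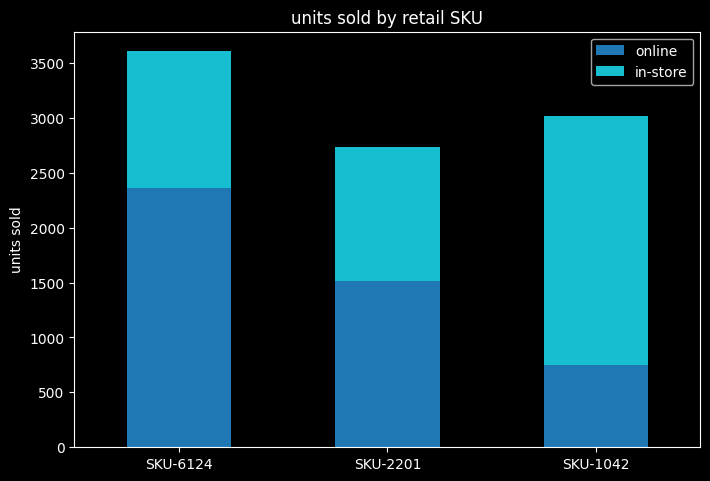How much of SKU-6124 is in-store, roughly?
in-store top ≈ 3500, bottom ≈ 2500; segment ≈ 1000.

≈ 1000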